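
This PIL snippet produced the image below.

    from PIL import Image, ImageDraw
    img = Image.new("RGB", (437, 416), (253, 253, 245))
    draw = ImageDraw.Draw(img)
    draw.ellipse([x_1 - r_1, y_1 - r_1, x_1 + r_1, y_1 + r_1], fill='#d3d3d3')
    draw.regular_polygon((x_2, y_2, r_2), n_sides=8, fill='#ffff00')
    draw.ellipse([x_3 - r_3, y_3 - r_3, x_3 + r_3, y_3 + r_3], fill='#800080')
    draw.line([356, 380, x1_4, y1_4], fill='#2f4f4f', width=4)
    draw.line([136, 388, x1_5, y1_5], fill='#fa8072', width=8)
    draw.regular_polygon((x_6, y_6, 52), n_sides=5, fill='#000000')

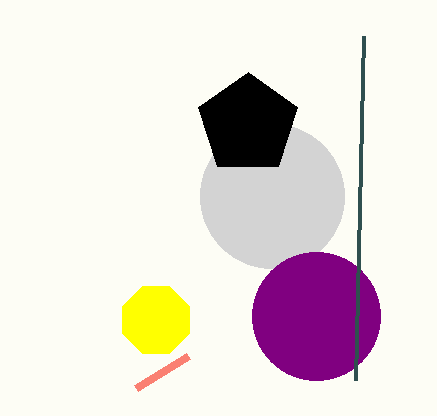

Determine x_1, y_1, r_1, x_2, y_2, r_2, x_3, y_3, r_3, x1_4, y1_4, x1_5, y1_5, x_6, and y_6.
x_1 = 272
y_1 = 196
r_1 = 72
x_2 = 156
y_2 = 320
r_2 = 36
x_3 = 316
y_3 = 316
r_3 = 64
x1_4 = 364
y1_4 = 36
x1_5 = 188
y1_5 = 356
x_6 = 248
y_6 = 124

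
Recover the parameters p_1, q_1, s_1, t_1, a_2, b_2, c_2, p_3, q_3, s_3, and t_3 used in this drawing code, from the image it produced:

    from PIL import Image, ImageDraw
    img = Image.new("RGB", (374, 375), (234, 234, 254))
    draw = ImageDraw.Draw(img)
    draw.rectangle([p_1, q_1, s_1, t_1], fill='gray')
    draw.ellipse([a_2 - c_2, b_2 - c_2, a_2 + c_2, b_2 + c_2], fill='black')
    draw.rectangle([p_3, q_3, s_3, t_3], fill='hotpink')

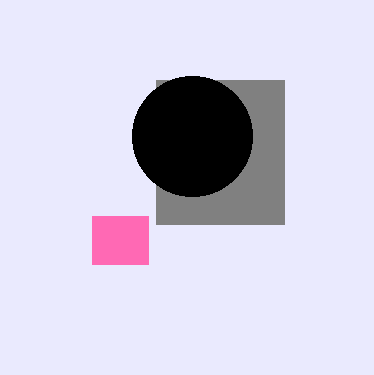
p_1 = 156
q_1 = 80
s_1 = 284
t_1 = 224
a_2 = 192
b_2 = 136
c_2 = 60
p_3 = 92
q_3 = 216
s_3 = 148
t_3 = 264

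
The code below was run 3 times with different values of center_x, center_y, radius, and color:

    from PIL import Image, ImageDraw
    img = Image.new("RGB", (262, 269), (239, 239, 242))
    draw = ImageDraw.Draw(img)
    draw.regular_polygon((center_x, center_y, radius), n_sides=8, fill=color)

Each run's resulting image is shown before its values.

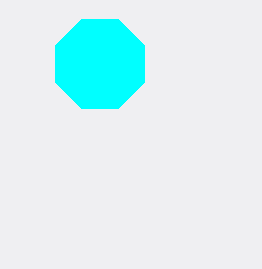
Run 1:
center_x = 100, center_y = 64, radius = 48, color = 'cyan'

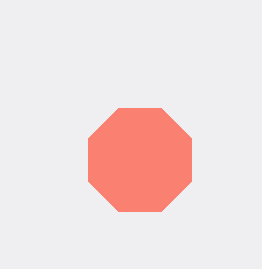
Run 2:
center_x = 140, center_y = 160, radius = 56, color = 'salmon'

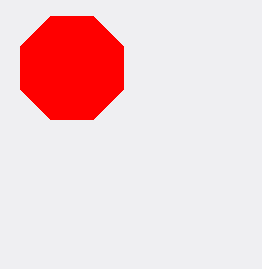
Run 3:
center_x = 72; center_y = 68; radius = 56; color = 'red'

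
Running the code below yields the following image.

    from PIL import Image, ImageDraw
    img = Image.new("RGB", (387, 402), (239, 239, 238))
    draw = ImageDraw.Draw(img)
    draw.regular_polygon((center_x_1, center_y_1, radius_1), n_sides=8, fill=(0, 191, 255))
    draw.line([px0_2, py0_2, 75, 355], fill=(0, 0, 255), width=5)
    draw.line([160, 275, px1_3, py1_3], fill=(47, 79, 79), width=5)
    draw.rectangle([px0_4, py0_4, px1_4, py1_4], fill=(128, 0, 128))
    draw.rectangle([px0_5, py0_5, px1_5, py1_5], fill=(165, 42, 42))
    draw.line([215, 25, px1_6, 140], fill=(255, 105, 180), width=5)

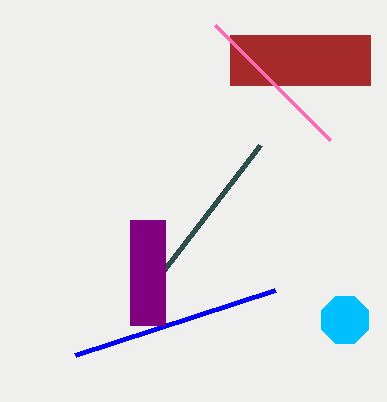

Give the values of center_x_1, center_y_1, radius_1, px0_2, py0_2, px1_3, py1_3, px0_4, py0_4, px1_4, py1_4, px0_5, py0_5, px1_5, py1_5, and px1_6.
center_x_1 = 345, center_y_1 = 320, radius_1 = 25, px0_2 = 275, py0_2 = 290, px1_3 = 260, py1_3 = 145, px0_4 = 130, py0_4 = 220, px1_4 = 165, py1_4 = 325, px0_5 = 230, py0_5 = 35, px1_5 = 370, py1_5 = 85, px1_6 = 330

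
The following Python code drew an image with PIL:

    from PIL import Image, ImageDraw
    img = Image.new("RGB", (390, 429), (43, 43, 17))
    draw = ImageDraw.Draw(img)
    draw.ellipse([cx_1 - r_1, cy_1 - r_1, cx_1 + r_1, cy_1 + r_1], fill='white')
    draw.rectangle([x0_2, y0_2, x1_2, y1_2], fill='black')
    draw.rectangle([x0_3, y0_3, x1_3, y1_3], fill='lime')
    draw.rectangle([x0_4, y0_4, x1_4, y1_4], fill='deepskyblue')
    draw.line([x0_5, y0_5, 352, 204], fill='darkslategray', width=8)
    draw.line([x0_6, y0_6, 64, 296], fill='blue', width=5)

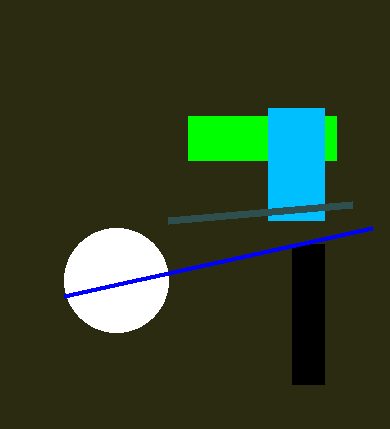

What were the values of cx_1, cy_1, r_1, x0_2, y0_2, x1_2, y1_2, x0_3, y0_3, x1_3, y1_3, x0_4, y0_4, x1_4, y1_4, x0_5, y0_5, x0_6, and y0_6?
cx_1 = 116, cy_1 = 280, r_1 = 52, x0_2 = 292, y0_2 = 244, x1_2 = 324, y1_2 = 384, x0_3 = 188, y0_3 = 116, x1_3 = 336, y1_3 = 160, x0_4 = 268, y0_4 = 108, x1_4 = 324, y1_4 = 220, x0_5 = 168, y0_5 = 220, x0_6 = 372, y0_6 = 228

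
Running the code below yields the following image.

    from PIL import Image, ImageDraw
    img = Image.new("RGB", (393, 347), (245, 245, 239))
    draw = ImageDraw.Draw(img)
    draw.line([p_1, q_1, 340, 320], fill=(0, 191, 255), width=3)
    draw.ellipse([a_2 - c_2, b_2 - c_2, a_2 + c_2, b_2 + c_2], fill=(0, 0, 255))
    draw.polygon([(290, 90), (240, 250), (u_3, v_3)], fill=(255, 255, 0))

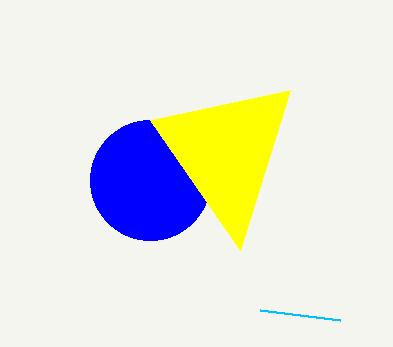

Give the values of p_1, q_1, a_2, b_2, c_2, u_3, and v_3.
p_1 = 260; q_1 = 310; a_2 = 150; b_2 = 180; c_2 = 60; u_3 = 150; v_3 = 120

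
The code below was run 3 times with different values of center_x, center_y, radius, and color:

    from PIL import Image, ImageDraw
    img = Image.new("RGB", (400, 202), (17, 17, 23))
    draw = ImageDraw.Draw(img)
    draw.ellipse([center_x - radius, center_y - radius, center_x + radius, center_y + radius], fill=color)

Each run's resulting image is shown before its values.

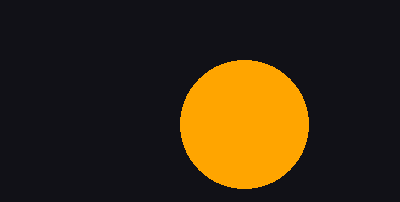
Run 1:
center_x = 244
center_y = 124
radius = 64
color = 'orange'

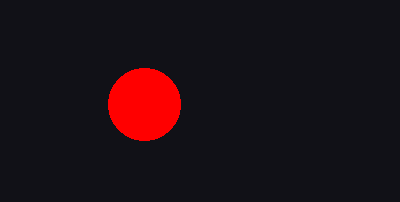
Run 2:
center_x = 144, center_y = 104, radius = 36, color = 'red'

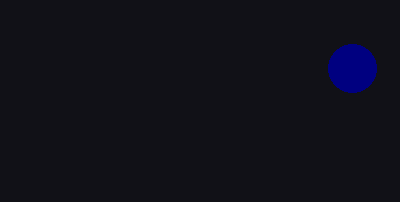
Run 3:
center_x = 352, center_y = 68, radius = 24, color = 'navy'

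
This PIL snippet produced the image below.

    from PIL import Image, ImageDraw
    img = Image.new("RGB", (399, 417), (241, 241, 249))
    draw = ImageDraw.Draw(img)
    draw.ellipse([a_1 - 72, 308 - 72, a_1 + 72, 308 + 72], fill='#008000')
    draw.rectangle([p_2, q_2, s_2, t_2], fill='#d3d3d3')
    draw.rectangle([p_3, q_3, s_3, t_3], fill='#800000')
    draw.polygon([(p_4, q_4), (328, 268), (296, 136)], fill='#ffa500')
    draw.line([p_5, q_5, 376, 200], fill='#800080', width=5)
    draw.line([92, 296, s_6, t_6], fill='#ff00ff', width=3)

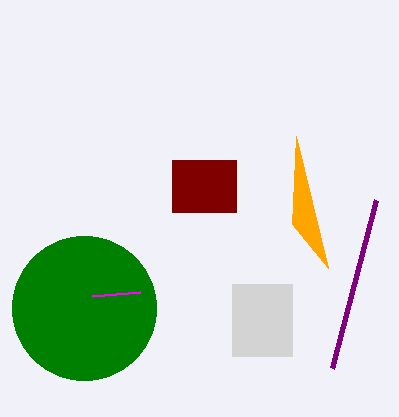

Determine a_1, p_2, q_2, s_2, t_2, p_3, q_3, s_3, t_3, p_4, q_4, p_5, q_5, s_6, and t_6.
a_1 = 84
p_2 = 232
q_2 = 284
s_2 = 292
t_2 = 356
p_3 = 172
q_3 = 160
s_3 = 236
t_3 = 212
p_4 = 292
q_4 = 224
p_5 = 332
q_5 = 368
s_6 = 140
t_6 = 292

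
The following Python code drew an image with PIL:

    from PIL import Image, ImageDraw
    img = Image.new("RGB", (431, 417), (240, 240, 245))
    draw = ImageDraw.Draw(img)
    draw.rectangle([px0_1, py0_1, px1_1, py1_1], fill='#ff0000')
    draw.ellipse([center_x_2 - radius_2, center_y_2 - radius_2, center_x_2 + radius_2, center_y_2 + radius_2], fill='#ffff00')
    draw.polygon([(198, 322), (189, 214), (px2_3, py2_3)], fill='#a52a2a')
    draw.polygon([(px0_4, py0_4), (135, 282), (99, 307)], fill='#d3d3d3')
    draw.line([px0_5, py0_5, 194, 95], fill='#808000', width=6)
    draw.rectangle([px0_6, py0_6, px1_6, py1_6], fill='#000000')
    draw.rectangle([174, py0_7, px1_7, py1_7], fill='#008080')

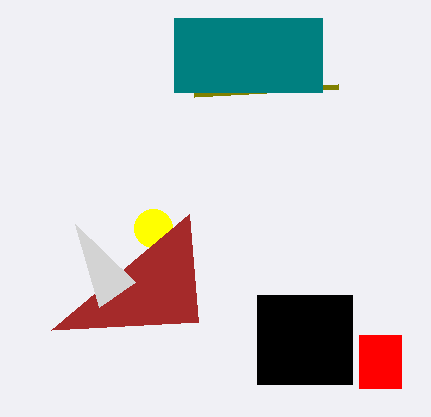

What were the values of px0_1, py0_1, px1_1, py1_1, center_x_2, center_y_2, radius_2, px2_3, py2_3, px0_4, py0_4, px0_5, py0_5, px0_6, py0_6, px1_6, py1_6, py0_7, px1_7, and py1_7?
px0_1 = 359
py0_1 = 335
px1_1 = 401
py1_1 = 388
center_x_2 = 153
center_y_2 = 228
radius_2 = 19
px2_3 = 51
py2_3 = 330
px0_4 = 75
py0_4 = 224
px0_5 = 338
py0_5 = 87
px0_6 = 257
py0_6 = 295
px1_6 = 352
py1_6 = 384
py0_7 = 18
px1_7 = 322
py1_7 = 92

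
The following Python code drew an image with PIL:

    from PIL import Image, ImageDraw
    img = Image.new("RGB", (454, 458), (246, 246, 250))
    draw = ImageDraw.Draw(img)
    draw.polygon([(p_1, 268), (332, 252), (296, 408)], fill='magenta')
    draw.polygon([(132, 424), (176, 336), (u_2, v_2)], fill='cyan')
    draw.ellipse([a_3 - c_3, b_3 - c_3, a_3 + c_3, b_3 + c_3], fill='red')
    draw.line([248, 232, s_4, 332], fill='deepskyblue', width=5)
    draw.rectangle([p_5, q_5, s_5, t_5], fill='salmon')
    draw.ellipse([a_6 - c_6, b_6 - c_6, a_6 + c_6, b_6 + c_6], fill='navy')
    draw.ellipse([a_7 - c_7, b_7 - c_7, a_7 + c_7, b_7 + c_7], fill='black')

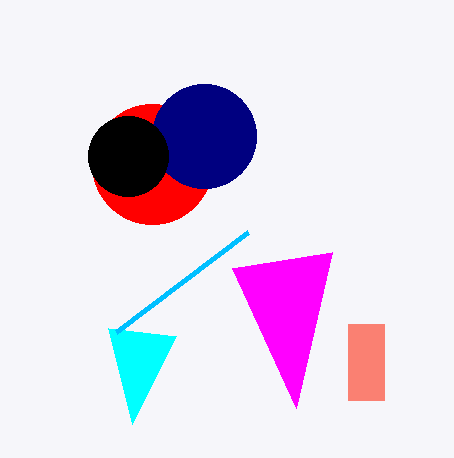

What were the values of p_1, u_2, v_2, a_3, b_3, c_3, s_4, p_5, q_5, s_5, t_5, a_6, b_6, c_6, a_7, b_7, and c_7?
p_1 = 232, u_2 = 108, v_2 = 328, a_3 = 152, b_3 = 164, c_3 = 60, s_4 = 116, p_5 = 348, q_5 = 324, s_5 = 384, t_5 = 400, a_6 = 204, b_6 = 136, c_6 = 52, a_7 = 128, b_7 = 156, c_7 = 40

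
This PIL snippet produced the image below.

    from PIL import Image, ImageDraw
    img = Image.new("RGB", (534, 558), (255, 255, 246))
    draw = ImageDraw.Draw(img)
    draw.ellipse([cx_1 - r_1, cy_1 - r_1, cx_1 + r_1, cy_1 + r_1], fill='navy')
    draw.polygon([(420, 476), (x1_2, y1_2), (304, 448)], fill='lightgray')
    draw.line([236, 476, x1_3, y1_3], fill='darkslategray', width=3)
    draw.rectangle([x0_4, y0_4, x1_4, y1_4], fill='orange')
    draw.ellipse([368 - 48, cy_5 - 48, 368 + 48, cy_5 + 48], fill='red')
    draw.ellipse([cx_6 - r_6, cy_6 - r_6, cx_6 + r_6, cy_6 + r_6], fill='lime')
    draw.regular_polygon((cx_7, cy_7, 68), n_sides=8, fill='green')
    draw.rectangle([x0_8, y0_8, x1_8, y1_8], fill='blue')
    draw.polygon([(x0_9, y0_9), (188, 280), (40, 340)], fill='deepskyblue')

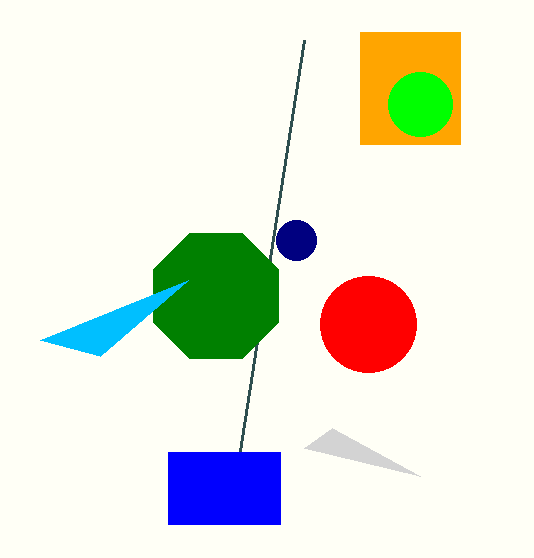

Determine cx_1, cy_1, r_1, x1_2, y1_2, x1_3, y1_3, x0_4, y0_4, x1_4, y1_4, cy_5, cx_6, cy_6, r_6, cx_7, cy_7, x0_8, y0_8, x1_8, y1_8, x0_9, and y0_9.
cx_1 = 296
cy_1 = 240
r_1 = 20
x1_2 = 332
y1_2 = 428
x1_3 = 304
y1_3 = 40
x0_4 = 360
y0_4 = 32
x1_4 = 460
y1_4 = 144
cy_5 = 324
cx_6 = 420
cy_6 = 104
r_6 = 32
cx_7 = 216
cy_7 = 296
x0_8 = 168
y0_8 = 452
x1_8 = 280
y1_8 = 524
x0_9 = 100
y0_9 = 356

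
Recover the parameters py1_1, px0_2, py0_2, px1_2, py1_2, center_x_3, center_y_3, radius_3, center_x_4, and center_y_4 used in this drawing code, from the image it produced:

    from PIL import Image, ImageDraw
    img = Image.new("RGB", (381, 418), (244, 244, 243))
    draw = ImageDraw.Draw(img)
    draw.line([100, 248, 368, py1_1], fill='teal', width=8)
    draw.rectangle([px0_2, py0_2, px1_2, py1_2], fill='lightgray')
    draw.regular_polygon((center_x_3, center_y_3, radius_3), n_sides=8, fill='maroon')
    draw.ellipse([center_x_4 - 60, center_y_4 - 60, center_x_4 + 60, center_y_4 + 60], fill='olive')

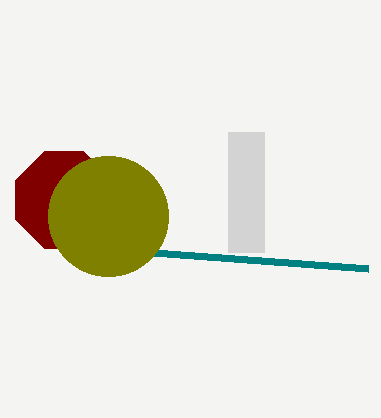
py1_1 = 268
px0_2 = 228
py0_2 = 132
px1_2 = 264
py1_2 = 252
center_x_3 = 64
center_y_3 = 200
radius_3 = 52
center_x_4 = 108
center_y_4 = 216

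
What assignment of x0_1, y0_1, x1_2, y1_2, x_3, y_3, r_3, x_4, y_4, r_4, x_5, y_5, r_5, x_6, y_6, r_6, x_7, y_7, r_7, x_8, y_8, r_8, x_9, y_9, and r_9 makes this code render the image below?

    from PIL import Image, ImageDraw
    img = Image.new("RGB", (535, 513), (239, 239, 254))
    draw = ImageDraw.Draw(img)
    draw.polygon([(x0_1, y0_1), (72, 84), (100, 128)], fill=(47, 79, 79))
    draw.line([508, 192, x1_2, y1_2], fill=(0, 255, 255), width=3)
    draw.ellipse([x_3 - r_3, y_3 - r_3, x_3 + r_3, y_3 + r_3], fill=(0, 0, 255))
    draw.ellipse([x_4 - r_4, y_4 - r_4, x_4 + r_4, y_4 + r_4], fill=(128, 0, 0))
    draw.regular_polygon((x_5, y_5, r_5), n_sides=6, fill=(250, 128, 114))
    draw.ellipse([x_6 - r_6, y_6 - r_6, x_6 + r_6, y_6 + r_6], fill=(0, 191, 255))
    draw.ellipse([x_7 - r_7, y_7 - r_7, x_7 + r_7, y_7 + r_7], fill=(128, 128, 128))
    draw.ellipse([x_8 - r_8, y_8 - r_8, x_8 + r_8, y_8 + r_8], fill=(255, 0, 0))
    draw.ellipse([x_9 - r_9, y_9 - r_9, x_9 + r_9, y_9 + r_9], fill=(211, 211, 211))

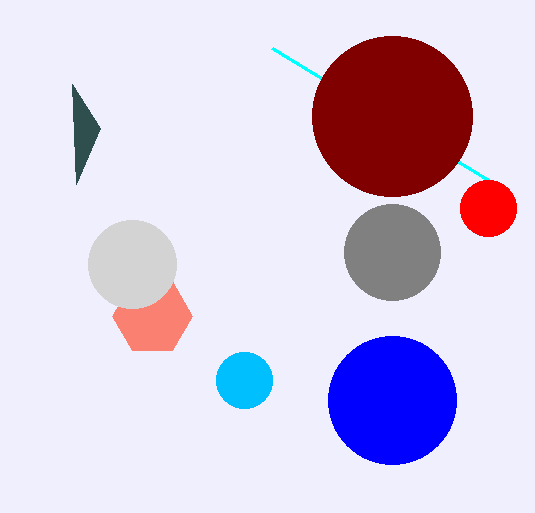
x0_1 = 76
y0_1 = 184
x1_2 = 272
y1_2 = 48
x_3 = 392
y_3 = 400
r_3 = 64
x_4 = 392
y_4 = 116
r_4 = 80
x_5 = 152
y_5 = 316
r_5 = 40
x_6 = 244
y_6 = 380
r_6 = 28
x_7 = 392
y_7 = 252
r_7 = 48
x_8 = 488
y_8 = 208
r_8 = 28
x_9 = 132
y_9 = 264
r_9 = 44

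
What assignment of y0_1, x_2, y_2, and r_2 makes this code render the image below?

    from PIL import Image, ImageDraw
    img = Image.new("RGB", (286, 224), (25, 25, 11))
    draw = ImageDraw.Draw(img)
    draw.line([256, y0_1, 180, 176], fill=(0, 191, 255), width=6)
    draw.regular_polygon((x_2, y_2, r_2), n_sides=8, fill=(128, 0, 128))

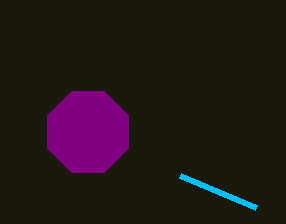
y0_1 = 208; x_2 = 88; y_2 = 132; r_2 = 44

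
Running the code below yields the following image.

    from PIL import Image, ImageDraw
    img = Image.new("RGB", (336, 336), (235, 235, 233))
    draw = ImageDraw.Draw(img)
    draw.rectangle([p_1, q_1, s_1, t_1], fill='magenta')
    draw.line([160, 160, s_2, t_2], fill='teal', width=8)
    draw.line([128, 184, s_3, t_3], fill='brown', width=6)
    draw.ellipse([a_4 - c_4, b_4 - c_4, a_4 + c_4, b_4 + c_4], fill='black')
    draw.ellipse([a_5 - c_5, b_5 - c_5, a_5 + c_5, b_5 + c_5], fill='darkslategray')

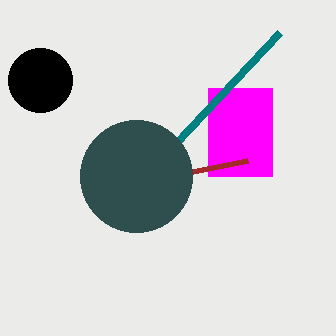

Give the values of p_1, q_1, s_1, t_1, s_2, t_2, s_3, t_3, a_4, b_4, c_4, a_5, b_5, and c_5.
p_1 = 208
q_1 = 88
s_1 = 272
t_1 = 176
s_2 = 280
t_2 = 32
s_3 = 248
t_3 = 160
a_4 = 40
b_4 = 80
c_4 = 32
a_5 = 136
b_5 = 176
c_5 = 56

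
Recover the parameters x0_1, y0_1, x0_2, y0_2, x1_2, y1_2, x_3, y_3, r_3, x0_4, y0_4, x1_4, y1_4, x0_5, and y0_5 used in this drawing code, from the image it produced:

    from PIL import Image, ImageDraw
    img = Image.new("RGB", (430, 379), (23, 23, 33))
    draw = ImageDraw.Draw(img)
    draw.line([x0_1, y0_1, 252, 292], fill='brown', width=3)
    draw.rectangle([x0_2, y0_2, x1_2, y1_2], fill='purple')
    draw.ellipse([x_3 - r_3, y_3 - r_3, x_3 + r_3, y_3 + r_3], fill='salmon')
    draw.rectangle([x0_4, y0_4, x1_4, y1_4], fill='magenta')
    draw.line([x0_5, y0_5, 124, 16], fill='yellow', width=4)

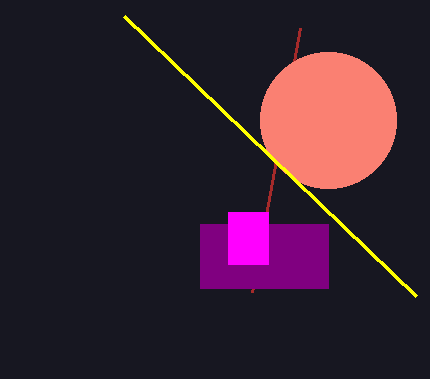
x0_1 = 300; y0_1 = 28; x0_2 = 200; y0_2 = 224; x1_2 = 328; y1_2 = 288; x_3 = 328; y_3 = 120; r_3 = 68; x0_4 = 228; y0_4 = 212; x1_4 = 268; y1_4 = 264; x0_5 = 416; y0_5 = 296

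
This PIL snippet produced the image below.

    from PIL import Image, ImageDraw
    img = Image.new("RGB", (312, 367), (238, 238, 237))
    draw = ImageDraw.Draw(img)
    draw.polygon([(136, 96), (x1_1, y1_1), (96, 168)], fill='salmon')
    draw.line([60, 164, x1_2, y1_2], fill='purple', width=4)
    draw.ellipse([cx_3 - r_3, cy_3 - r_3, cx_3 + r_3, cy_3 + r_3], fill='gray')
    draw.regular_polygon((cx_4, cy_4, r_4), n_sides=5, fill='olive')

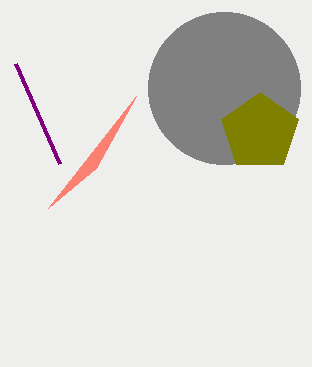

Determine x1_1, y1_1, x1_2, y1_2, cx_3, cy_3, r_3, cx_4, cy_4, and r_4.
x1_1 = 48; y1_1 = 208; x1_2 = 16; y1_2 = 64; cx_3 = 224; cy_3 = 88; r_3 = 76; cx_4 = 260; cy_4 = 132; r_4 = 40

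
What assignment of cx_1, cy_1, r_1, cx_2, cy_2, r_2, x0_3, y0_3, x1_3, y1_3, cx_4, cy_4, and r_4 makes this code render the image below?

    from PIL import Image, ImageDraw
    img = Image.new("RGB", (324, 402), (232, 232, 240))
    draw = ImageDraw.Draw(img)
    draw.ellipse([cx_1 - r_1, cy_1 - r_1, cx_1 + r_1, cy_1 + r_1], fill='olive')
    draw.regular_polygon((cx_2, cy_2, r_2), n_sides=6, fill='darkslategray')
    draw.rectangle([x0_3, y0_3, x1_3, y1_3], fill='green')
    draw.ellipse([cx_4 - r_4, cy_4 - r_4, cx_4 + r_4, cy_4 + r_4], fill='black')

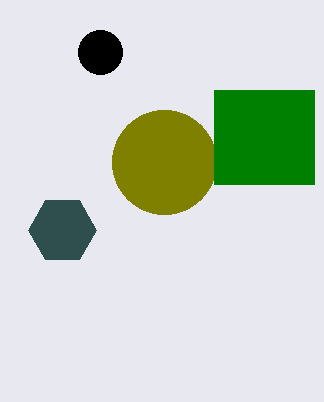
cx_1 = 164
cy_1 = 162
r_1 = 52
cx_2 = 62
cy_2 = 230
r_2 = 34
x0_3 = 214
y0_3 = 90
x1_3 = 314
y1_3 = 184
cx_4 = 100
cy_4 = 52
r_4 = 22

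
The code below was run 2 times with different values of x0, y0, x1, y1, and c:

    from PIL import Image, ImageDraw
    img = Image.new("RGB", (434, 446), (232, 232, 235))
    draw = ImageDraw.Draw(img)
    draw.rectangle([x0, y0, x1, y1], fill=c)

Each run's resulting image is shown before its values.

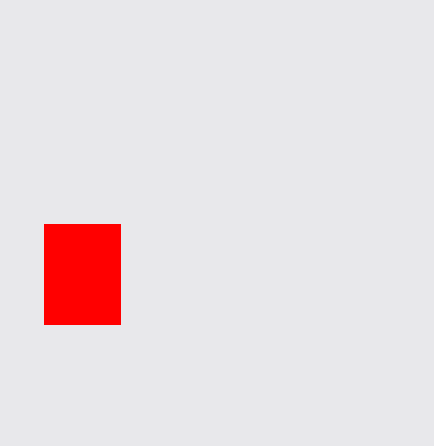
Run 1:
x0 = 44, y0 = 224, x1 = 120, y1 = 324, c = 'red'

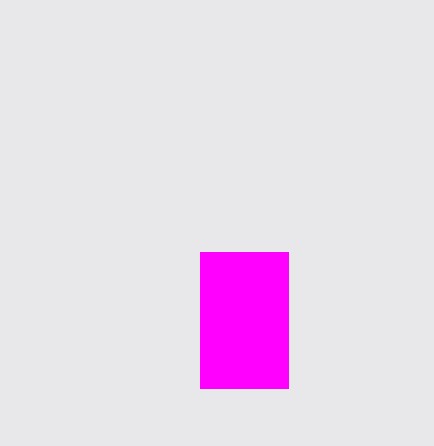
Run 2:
x0 = 200, y0 = 252, x1 = 288, y1 = 388, c = 'magenta'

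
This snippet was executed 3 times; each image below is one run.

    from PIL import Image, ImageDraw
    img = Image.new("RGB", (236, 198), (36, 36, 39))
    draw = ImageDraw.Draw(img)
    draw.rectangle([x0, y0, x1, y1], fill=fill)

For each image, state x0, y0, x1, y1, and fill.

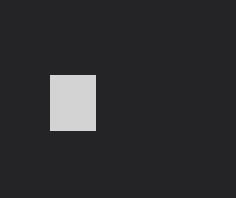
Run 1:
x0 = 50; y0 = 75; x1 = 95; y1 = 130; fill = 'lightgray'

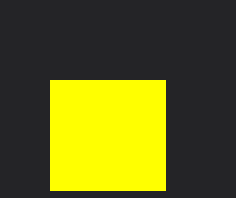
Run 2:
x0 = 50
y0 = 80
x1 = 165
y1 = 190
fill = 'yellow'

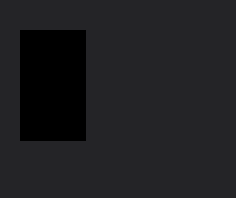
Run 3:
x0 = 20
y0 = 30
x1 = 85
y1 = 140
fill = 'black'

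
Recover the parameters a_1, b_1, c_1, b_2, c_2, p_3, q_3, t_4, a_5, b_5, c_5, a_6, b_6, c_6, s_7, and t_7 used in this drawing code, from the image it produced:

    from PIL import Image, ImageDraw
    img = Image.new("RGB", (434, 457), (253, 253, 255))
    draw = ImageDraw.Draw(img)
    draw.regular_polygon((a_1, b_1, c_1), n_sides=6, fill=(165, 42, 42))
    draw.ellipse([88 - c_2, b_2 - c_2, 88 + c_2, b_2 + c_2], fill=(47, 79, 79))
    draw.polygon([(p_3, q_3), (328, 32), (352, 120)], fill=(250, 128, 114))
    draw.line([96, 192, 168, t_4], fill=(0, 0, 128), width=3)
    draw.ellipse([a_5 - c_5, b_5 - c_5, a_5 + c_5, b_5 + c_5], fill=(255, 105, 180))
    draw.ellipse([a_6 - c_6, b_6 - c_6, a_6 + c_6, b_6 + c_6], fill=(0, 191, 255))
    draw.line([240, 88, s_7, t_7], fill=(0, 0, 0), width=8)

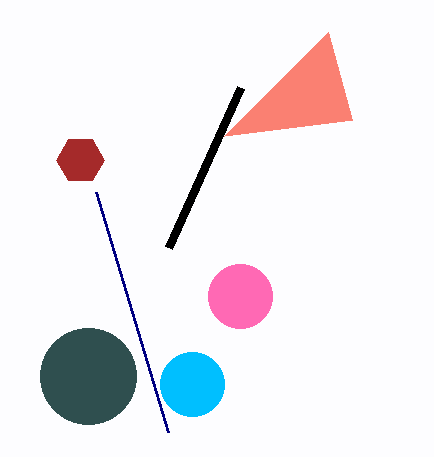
a_1 = 80
b_1 = 160
c_1 = 24
b_2 = 376
c_2 = 48
p_3 = 224
q_3 = 136
t_4 = 432
a_5 = 240
b_5 = 296
c_5 = 32
a_6 = 192
b_6 = 384
c_6 = 32
s_7 = 168
t_7 = 248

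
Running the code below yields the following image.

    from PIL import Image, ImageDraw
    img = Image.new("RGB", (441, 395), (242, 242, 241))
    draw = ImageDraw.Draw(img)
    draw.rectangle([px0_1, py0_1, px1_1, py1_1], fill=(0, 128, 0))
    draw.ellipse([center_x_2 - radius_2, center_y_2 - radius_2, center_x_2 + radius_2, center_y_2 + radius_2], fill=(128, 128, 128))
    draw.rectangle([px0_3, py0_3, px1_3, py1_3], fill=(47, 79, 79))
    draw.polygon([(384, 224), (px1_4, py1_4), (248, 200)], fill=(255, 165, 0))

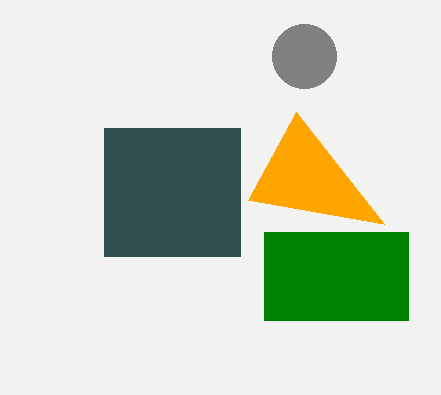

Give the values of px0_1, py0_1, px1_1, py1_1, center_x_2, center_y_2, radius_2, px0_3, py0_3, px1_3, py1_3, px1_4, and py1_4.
px0_1 = 264; py0_1 = 232; px1_1 = 408; py1_1 = 320; center_x_2 = 304; center_y_2 = 56; radius_2 = 32; px0_3 = 104; py0_3 = 128; px1_3 = 240; py1_3 = 256; px1_4 = 296; py1_4 = 112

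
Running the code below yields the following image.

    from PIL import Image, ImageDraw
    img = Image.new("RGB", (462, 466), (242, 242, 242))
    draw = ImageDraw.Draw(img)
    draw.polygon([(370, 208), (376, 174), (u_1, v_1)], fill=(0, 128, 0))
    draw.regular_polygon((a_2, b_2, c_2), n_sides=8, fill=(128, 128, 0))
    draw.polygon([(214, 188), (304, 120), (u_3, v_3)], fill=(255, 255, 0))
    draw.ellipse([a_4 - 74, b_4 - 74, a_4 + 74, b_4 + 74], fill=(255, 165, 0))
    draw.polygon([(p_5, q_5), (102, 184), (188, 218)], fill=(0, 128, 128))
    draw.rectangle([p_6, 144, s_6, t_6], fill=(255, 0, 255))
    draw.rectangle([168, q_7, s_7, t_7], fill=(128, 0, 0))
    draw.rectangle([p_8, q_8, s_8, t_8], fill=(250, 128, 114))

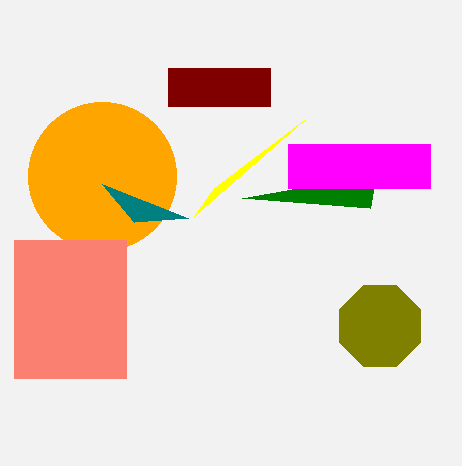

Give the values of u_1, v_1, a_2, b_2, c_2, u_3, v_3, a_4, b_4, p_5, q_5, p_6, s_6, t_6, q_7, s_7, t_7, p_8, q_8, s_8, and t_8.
u_1 = 242, v_1 = 198, a_2 = 380, b_2 = 326, c_2 = 44, u_3 = 194, v_3 = 216, a_4 = 102, b_4 = 176, p_5 = 134, q_5 = 222, p_6 = 288, s_6 = 430, t_6 = 188, q_7 = 68, s_7 = 270, t_7 = 106, p_8 = 14, q_8 = 240, s_8 = 126, t_8 = 378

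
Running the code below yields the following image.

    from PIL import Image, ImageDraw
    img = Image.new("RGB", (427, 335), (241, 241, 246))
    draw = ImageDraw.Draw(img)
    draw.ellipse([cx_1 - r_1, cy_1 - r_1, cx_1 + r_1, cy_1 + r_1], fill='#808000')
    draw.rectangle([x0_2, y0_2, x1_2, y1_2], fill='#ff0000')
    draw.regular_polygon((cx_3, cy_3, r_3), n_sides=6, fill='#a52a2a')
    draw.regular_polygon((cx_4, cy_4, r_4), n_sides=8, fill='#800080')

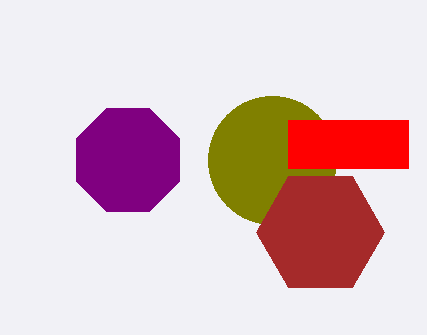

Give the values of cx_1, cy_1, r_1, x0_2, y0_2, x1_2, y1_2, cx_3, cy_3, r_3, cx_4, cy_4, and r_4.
cx_1 = 272, cy_1 = 160, r_1 = 64, x0_2 = 288, y0_2 = 120, x1_2 = 408, y1_2 = 168, cx_3 = 320, cy_3 = 232, r_3 = 64, cx_4 = 128, cy_4 = 160, r_4 = 56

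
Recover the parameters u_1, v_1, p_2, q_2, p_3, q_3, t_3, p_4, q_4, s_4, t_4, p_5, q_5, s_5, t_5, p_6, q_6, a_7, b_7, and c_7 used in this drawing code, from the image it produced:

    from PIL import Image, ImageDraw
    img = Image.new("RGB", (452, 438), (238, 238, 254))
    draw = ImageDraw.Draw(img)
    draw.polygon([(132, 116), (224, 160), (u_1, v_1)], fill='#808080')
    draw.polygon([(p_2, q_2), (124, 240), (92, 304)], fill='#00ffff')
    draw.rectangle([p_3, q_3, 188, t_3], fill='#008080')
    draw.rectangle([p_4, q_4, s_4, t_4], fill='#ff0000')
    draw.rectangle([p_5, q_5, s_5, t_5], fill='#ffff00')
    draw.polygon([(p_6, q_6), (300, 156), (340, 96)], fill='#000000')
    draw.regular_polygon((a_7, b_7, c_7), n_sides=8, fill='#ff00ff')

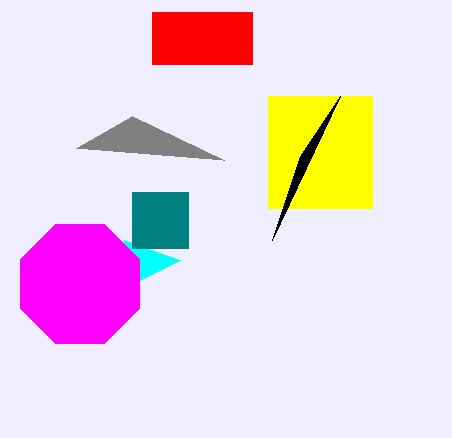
u_1 = 76, v_1 = 148, p_2 = 180, q_2 = 260, p_3 = 132, q_3 = 192, t_3 = 248, p_4 = 152, q_4 = 12, s_4 = 252, t_4 = 64, p_5 = 268, q_5 = 96, s_5 = 372, t_5 = 208, p_6 = 272, q_6 = 240, a_7 = 80, b_7 = 284, c_7 = 64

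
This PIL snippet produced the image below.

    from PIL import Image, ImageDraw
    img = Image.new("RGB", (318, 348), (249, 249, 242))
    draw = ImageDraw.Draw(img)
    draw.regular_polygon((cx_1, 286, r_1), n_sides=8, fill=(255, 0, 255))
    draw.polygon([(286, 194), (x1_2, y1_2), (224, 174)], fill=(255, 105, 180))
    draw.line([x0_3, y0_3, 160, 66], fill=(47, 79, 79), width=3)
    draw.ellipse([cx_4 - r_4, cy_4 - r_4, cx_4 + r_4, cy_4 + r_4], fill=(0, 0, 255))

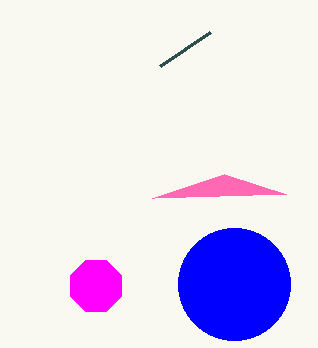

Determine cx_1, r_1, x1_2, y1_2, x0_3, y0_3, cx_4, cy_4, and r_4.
cx_1 = 96
r_1 = 28
x1_2 = 152
y1_2 = 198
x0_3 = 210
y0_3 = 32
cx_4 = 234
cy_4 = 284
r_4 = 56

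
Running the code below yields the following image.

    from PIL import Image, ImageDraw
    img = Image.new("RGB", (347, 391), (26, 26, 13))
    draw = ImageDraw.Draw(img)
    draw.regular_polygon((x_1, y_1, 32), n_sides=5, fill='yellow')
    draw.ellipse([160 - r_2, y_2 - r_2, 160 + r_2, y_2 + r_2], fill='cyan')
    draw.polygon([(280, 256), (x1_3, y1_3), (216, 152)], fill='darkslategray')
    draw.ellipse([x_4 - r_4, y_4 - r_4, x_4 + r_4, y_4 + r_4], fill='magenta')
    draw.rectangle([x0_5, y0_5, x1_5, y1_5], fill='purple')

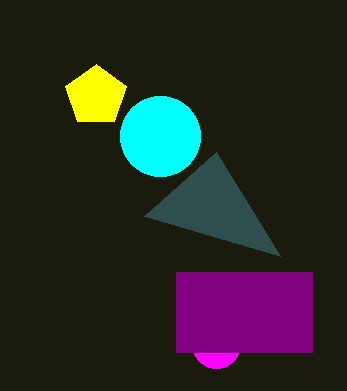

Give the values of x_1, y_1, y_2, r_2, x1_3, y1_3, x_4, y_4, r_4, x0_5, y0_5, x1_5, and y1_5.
x_1 = 96; y_1 = 96; y_2 = 136; r_2 = 40; x1_3 = 144; y1_3 = 216; x_4 = 216; y_4 = 344; r_4 = 24; x0_5 = 176; y0_5 = 272; x1_5 = 312; y1_5 = 352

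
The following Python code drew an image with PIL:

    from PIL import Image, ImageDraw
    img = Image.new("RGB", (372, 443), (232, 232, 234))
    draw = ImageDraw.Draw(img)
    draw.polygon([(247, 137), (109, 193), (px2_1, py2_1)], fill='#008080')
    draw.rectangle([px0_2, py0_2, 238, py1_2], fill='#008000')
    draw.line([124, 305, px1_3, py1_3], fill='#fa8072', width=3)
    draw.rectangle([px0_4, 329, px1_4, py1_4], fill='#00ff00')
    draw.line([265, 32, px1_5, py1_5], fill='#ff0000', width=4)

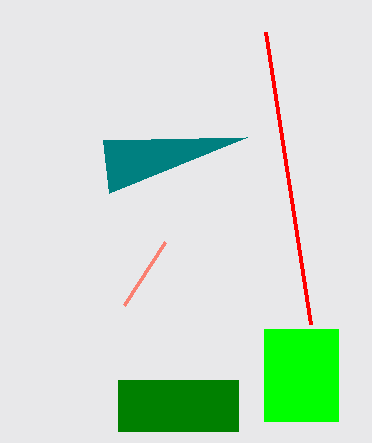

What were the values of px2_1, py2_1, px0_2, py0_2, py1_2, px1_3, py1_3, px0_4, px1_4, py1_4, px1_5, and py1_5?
px2_1 = 103
py2_1 = 140
px0_2 = 118
py0_2 = 380
py1_2 = 431
px1_3 = 165
py1_3 = 242
px0_4 = 264
px1_4 = 338
py1_4 = 421
px1_5 = 310
py1_5 = 324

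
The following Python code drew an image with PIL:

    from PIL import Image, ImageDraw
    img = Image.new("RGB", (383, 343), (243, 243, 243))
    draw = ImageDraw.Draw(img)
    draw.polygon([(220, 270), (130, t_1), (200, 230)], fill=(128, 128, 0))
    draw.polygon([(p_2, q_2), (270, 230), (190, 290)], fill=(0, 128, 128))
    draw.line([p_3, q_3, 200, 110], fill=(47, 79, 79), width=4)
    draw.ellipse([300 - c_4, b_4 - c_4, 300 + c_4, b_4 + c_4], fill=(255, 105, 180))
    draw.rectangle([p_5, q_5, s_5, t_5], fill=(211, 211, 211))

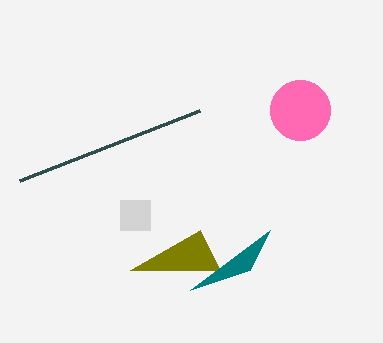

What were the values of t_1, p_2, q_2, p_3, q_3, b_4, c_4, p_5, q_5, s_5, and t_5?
t_1 = 270, p_2 = 250, q_2 = 270, p_3 = 20, q_3 = 180, b_4 = 110, c_4 = 30, p_5 = 120, q_5 = 200, s_5 = 150, t_5 = 230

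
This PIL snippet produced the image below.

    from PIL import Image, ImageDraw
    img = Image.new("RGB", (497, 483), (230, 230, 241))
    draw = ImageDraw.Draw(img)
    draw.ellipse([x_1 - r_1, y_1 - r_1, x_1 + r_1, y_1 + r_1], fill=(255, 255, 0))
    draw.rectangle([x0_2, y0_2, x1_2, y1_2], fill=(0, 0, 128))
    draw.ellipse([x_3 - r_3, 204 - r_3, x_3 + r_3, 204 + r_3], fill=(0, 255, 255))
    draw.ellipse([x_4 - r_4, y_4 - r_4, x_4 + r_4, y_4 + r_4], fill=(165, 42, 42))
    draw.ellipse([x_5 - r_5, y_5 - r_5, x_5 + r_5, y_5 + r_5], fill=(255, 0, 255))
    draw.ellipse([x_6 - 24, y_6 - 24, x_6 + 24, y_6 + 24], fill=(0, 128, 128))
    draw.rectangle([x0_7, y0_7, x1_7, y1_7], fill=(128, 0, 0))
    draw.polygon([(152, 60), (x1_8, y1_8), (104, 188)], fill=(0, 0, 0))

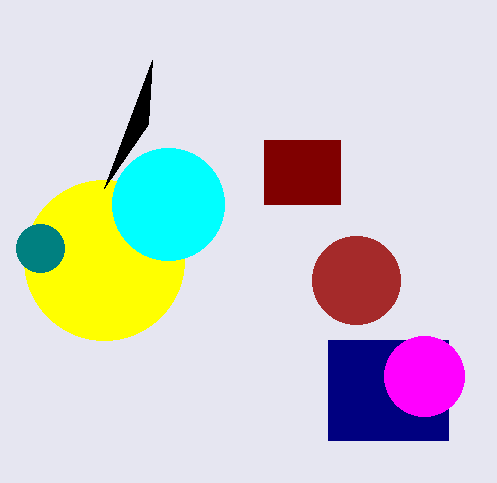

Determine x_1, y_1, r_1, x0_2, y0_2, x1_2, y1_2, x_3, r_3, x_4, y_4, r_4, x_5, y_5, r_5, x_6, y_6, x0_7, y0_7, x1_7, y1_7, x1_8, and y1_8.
x_1 = 104; y_1 = 260; r_1 = 80; x0_2 = 328; y0_2 = 340; x1_2 = 448; y1_2 = 440; x_3 = 168; r_3 = 56; x_4 = 356; y_4 = 280; r_4 = 44; x_5 = 424; y_5 = 376; r_5 = 40; x_6 = 40; y_6 = 248; x0_7 = 264; y0_7 = 140; x1_7 = 340; y1_7 = 204; x1_8 = 148; y1_8 = 124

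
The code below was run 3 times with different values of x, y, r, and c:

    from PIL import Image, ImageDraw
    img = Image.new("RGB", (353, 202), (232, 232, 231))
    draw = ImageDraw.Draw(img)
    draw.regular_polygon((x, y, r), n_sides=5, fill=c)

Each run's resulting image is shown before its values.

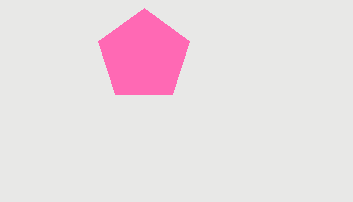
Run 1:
x = 144
y = 56
r = 48
c = 'hotpink'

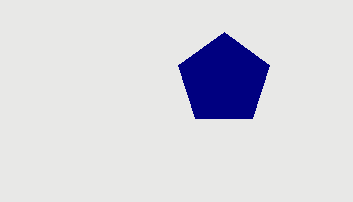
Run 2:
x = 224
y = 80
r = 48
c = 'navy'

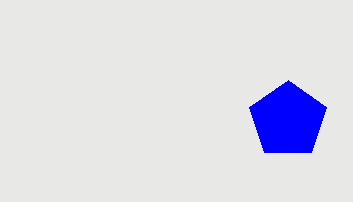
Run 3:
x = 288; y = 120; r = 40; c = 'blue'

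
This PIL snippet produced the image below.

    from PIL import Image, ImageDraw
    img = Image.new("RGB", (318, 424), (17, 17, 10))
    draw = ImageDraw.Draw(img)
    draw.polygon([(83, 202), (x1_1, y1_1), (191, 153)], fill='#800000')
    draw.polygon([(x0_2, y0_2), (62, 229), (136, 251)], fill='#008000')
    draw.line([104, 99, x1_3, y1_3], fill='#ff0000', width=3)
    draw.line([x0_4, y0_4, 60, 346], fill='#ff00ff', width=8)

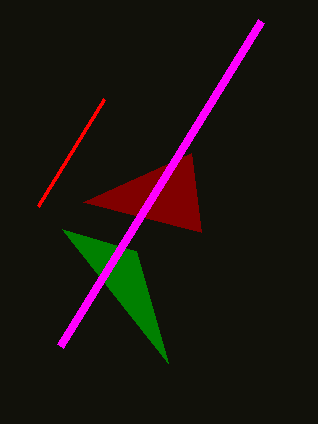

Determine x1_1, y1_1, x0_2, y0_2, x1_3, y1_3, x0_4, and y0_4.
x1_1 = 201, y1_1 = 232, x0_2 = 168, y0_2 = 363, x1_3 = 38, y1_3 = 206, x0_4 = 261, y0_4 = 21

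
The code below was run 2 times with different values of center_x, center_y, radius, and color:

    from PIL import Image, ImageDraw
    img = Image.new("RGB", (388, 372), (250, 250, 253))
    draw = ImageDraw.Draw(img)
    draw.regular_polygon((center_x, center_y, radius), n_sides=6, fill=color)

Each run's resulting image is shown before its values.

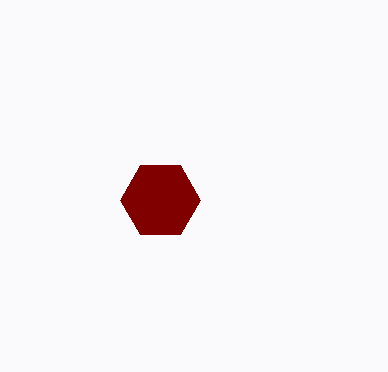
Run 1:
center_x = 160, center_y = 200, radius = 40, color = 'maroon'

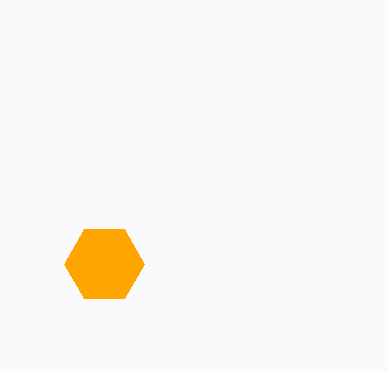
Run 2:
center_x = 104
center_y = 264
radius = 40
color = 'orange'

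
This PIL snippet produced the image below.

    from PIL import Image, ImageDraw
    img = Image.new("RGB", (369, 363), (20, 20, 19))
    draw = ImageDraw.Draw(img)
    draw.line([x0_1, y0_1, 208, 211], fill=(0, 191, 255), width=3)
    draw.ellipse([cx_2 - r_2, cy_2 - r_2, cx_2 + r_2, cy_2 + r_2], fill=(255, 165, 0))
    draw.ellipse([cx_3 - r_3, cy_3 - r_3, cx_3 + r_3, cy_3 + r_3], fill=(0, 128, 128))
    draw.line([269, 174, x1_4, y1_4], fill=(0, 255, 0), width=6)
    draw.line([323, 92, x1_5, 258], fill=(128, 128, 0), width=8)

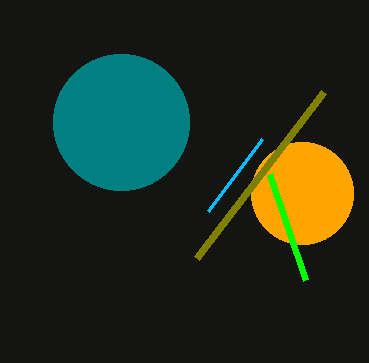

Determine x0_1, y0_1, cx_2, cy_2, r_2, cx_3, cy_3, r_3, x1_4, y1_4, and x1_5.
x0_1 = 262, y0_1 = 139, cx_2 = 302, cy_2 = 193, r_2 = 51, cx_3 = 121, cy_3 = 122, r_3 = 68, x1_4 = 305, y1_4 = 280, x1_5 = 196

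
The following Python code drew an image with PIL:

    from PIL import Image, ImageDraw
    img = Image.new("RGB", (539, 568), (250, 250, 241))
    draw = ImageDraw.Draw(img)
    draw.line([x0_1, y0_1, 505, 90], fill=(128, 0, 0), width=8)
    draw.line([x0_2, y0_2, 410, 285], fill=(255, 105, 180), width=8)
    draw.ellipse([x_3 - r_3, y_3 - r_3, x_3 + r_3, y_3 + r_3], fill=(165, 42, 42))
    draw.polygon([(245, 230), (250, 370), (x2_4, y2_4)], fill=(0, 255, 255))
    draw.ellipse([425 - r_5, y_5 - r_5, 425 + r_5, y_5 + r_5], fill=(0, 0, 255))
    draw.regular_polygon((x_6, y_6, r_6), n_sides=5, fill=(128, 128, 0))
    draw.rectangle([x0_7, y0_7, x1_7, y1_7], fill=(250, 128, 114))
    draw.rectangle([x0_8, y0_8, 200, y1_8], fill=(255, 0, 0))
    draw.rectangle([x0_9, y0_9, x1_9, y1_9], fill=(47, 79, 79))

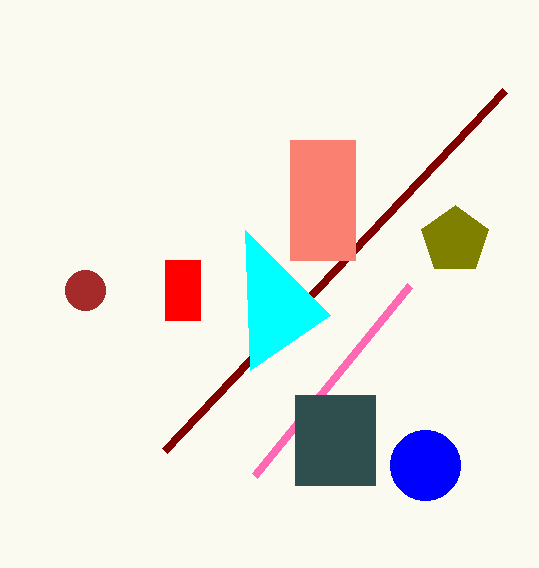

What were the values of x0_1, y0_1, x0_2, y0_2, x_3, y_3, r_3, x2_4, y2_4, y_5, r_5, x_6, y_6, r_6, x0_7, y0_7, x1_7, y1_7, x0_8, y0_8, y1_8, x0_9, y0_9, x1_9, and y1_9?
x0_1 = 165, y0_1 = 450, x0_2 = 255, y0_2 = 475, x_3 = 85, y_3 = 290, r_3 = 20, x2_4 = 330, y2_4 = 315, y_5 = 465, r_5 = 35, x_6 = 455, y_6 = 240, r_6 = 35, x0_7 = 290, y0_7 = 140, x1_7 = 355, y1_7 = 260, x0_8 = 165, y0_8 = 260, y1_8 = 320, x0_9 = 295, y0_9 = 395, x1_9 = 375, y1_9 = 485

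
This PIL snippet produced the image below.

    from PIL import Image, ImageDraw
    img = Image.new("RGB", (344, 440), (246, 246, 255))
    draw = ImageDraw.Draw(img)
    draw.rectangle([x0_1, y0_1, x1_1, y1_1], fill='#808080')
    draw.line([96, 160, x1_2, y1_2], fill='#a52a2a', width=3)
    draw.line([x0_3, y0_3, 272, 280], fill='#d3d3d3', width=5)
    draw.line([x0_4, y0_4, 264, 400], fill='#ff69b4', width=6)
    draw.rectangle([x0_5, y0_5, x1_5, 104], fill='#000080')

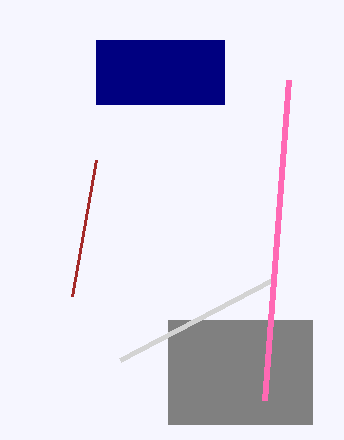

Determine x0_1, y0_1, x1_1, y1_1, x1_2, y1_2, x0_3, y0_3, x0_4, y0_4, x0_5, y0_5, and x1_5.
x0_1 = 168
y0_1 = 320
x1_1 = 312
y1_1 = 424
x1_2 = 72
y1_2 = 296
x0_3 = 120
y0_3 = 360
x0_4 = 288
y0_4 = 80
x0_5 = 96
y0_5 = 40
x1_5 = 224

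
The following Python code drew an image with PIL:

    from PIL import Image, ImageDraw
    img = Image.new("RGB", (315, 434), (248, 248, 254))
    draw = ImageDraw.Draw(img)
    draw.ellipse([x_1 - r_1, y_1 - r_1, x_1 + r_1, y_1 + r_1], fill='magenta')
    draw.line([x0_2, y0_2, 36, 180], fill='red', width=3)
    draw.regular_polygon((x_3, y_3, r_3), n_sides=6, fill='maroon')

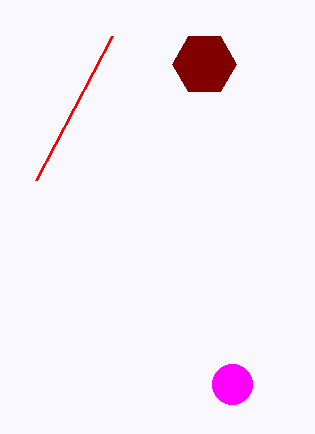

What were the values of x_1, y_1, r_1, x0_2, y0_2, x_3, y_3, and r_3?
x_1 = 232; y_1 = 384; r_1 = 20; x0_2 = 112; y0_2 = 36; x_3 = 204; y_3 = 64; r_3 = 32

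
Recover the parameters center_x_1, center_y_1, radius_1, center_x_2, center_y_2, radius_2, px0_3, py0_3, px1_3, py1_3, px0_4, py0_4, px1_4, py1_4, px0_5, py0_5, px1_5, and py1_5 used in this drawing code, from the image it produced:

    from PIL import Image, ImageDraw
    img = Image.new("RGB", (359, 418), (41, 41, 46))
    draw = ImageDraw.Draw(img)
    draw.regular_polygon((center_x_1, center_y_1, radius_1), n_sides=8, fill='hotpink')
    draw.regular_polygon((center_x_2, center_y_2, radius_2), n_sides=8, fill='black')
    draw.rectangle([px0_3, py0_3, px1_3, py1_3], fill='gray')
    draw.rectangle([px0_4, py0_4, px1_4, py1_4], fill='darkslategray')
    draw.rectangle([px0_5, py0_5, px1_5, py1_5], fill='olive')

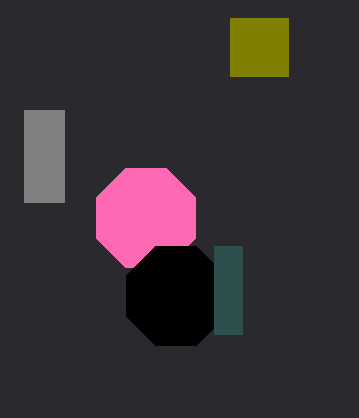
center_x_1 = 146, center_y_1 = 218, radius_1 = 54, center_x_2 = 176, center_y_2 = 296, radius_2 = 54, px0_3 = 24, py0_3 = 110, px1_3 = 64, py1_3 = 202, px0_4 = 214, py0_4 = 246, px1_4 = 242, py1_4 = 334, px0_5 = 230, py0_5 = 18, px1_5 = 288, py1_5 = 76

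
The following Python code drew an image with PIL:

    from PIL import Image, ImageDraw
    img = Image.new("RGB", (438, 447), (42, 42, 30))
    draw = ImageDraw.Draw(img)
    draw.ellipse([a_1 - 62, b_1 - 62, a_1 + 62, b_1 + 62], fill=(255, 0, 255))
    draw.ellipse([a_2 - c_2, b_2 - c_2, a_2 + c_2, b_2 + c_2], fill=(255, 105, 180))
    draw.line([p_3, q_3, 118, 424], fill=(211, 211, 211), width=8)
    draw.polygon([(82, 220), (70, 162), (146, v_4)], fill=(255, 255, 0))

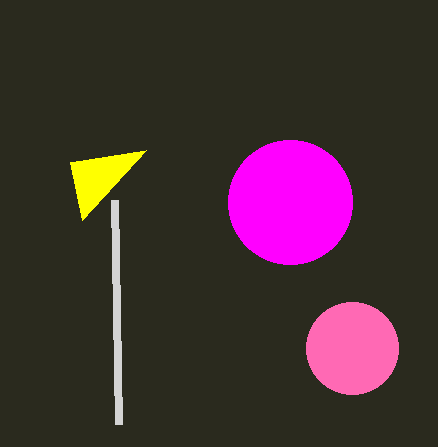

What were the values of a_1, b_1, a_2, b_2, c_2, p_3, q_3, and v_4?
a_1 = 290
b_1 = 202
a_2 = 352
b_2 = 348
c_2 = 46
p_3 = 114
q_3 = 200
v_4 = 150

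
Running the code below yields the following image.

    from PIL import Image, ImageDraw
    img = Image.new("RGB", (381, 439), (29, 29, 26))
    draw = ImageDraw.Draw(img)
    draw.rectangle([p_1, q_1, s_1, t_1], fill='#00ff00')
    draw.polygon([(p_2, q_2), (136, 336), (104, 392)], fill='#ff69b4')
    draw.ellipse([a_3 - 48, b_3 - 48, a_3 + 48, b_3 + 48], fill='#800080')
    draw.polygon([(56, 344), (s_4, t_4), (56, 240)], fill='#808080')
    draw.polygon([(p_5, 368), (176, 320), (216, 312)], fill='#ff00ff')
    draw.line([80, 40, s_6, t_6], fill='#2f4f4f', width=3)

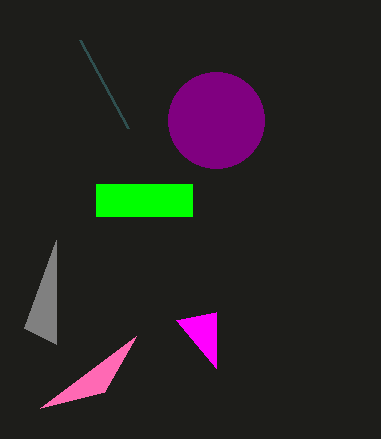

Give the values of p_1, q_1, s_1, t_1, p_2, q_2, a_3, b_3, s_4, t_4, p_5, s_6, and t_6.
p_1 = 96, q_1 = 184, s_1 = 192, t_1 = 216, p_2 = 40, q_2 = 408, a_3 = 216, b_3 = 120, s_4 = 24, t_4 = 328, p_5 = 216, s_6 = 128, t_6 = 128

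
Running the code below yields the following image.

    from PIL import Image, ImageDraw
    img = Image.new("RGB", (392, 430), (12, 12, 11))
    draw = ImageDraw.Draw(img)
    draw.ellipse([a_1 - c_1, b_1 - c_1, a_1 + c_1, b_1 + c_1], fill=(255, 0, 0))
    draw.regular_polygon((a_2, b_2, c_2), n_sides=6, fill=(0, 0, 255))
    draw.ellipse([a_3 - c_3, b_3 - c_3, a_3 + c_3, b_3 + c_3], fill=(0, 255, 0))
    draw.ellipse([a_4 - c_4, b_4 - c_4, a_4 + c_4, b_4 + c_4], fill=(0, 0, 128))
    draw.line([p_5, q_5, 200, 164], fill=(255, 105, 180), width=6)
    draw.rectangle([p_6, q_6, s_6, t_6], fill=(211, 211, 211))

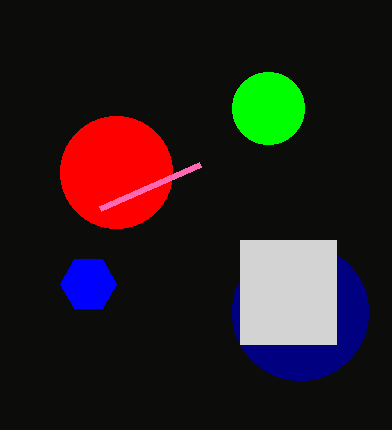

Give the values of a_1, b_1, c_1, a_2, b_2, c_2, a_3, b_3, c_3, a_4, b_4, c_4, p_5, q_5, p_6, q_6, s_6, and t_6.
a_1 = 116, b_1 = 172, c_1 = 56, a_2 = 88, b_2 = 284, c_2 = 28, a_3 = 268, b_3 = 108, c_3 = 36, a_4 = 300, b_4 = 312, c_4 = 68, p_5 = 100, q_5 = 208, p_6 = 240, q_6 = 240, s_6 = 336, t_6 = 344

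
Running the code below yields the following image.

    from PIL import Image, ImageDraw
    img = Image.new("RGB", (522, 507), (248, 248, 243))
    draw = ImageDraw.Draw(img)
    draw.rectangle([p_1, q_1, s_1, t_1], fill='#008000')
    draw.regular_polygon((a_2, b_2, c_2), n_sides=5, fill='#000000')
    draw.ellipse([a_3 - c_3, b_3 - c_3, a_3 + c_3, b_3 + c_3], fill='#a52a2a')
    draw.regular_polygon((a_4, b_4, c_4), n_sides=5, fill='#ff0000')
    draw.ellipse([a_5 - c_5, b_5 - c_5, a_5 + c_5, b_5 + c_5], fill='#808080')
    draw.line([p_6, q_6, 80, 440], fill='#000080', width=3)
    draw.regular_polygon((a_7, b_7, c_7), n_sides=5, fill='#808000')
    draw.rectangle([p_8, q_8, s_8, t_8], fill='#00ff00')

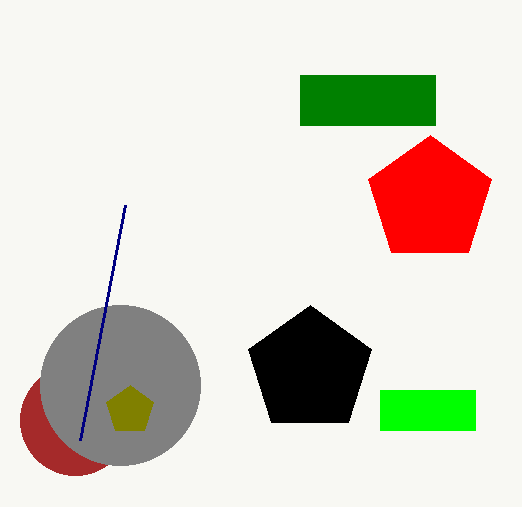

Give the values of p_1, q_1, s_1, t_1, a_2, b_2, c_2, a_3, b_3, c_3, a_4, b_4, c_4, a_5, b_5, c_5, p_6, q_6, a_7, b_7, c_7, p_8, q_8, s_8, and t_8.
p_1 = 300
q_1 = 75
s_1 = 435
t_1 = 125
a_2 = 310
b_2 = 370
c_2 = 65
a_3 = 75
b_3 = 420
c_3 = 55
a_4 = 430
b_4 = 200
c_4 = 65
a_5 = 120
b_5 = 385
c_5 = 80
p_6 = 125
q_6 = 205
a_7 = 130
b_7 = 410
c_7 = 25
p_8 = 380
q_8 = 390
s_8 = 475
t_8 = 430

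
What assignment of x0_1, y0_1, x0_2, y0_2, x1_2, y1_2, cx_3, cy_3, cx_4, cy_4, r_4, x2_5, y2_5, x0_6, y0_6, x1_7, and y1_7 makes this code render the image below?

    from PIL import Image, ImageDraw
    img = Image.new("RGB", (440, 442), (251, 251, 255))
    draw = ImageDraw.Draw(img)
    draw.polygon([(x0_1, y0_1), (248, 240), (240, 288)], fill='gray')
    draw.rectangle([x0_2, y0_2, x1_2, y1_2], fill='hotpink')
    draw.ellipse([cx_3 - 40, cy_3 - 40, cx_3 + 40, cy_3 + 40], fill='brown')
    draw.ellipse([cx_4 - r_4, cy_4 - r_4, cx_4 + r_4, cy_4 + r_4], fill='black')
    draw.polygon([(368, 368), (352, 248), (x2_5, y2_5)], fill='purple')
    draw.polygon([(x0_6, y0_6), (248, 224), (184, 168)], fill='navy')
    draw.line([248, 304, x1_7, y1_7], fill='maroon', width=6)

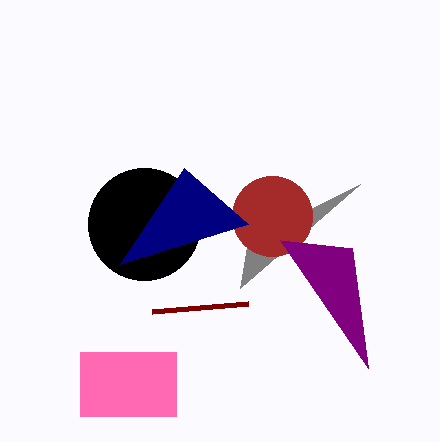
x0_1 = 360; y0_1 = 184; x0_2 = 80; y0_2 = 352; x1_2 = 176; y1_2 = 416; cx_3 = 272; cy_3 = 216; cx_4 = 144; cy_4 = 224; r_4 = 56; x2_5 = 280; y2_5 = 240; x0_6 = 120; y0_6 = 264; x1_7 = 152; y1_7 = 312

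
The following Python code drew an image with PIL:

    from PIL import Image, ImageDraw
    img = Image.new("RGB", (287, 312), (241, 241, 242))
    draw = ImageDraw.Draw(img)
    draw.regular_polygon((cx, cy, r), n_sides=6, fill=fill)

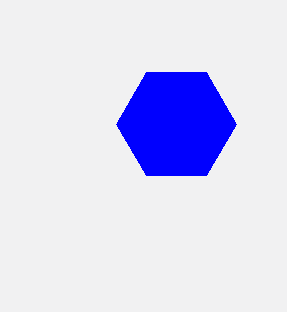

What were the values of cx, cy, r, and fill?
cx = 176; cy = 124; r = 60; fill = 'blue'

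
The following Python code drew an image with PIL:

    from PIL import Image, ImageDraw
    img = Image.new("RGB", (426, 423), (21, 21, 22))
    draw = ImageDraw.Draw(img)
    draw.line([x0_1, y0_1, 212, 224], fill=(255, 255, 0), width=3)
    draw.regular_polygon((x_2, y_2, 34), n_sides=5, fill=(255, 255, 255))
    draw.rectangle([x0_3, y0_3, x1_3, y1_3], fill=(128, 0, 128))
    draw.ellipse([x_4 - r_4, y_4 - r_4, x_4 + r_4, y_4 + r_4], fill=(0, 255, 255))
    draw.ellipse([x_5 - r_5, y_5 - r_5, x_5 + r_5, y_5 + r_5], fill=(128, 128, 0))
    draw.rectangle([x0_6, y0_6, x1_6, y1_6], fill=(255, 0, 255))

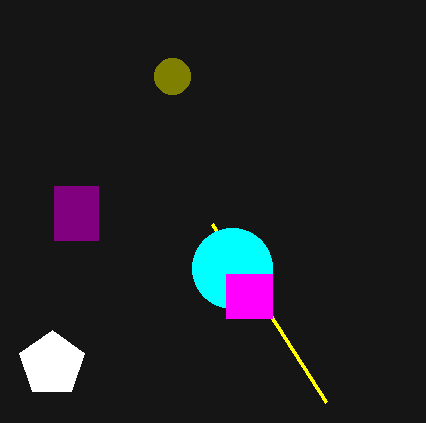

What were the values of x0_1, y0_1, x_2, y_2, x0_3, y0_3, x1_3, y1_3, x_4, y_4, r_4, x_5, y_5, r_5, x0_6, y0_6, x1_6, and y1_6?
x0_1 = 326; y0_1 = 402; x_2 = 52; y_2 = 364; x0_3 = 54; y0_3 = 186; x1_3 = 98; y1_3 = 240; x_4 = 232; y_4 = 268; r_4 = 40; x_5 = 172; y_5 = 76; r_5 = 18; x0_6 = 226; y0_6 = 274; x1_6 = 272; y1_6 = 318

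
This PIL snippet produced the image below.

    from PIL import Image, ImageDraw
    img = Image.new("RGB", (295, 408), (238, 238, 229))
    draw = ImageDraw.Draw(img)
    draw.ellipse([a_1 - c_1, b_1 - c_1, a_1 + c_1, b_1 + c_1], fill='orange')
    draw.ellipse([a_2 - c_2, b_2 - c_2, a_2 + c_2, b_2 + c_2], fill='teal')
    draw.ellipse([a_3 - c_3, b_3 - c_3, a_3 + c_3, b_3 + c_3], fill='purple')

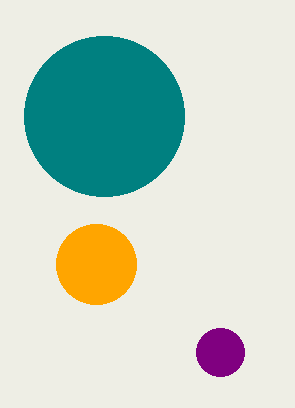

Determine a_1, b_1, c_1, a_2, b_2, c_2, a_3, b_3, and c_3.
a_1 = 96; b_1 = 264; c_1 = 40; a_2 = 104; b_2 = 116; c_2 = 80; a_3 = 220; b_3 = 352; c_3 = 24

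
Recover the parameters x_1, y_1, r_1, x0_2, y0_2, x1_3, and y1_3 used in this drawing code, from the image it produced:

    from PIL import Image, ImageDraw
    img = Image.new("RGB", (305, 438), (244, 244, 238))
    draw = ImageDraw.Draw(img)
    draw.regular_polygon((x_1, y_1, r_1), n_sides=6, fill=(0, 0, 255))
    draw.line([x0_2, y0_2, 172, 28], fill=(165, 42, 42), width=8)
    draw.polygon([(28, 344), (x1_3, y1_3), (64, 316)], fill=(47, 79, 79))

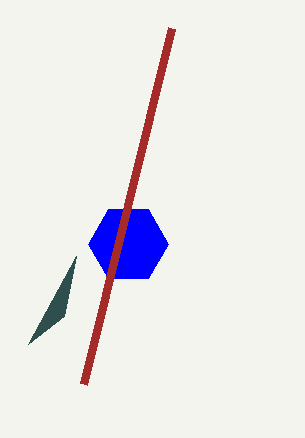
x_1 = 128
y_1 = 244
r_1 = 40
x0_2 = 84
y0_2 = 384
x1_3 = 76
y1_3 = 256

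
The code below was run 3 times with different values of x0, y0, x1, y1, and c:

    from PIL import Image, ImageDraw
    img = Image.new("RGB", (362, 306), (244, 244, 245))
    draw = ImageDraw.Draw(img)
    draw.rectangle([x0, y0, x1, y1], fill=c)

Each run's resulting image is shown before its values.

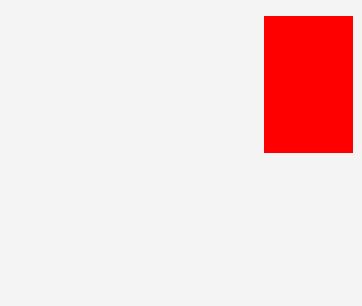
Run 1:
x0 = 264
y0 = 16
x1 = 352
y1 = 152
c = 'red'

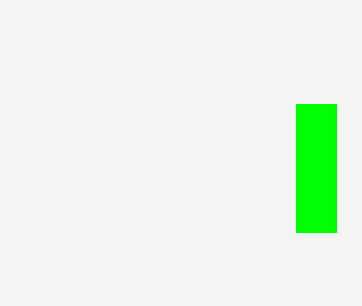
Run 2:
x0 = 296
y0 = 104
x1 = 336
y1 = 232
c = 'lime'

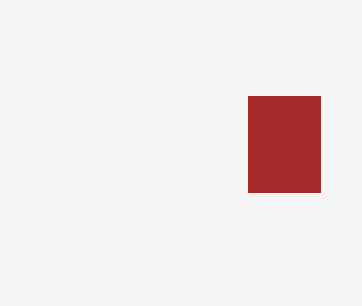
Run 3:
x0 = 248, y0 = 96, x1 = 320, y1 = 192, c = 'brown'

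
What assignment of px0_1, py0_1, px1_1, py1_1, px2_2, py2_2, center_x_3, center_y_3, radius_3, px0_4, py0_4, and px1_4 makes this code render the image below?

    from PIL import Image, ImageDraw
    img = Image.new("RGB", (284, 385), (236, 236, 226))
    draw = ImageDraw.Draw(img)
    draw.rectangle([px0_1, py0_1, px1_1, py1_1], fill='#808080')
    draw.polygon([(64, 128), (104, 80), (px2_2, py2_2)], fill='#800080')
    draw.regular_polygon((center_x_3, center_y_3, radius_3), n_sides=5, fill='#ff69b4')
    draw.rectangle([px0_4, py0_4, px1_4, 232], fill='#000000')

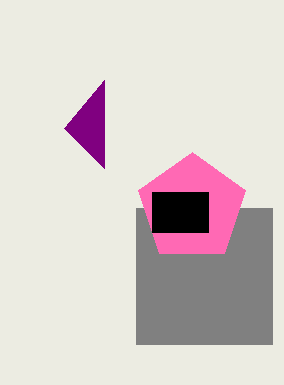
px0_1 = 136; py0_1 = 208; px1_1 = 272; py1_1 = 344; px2_2 = 104; py2_2 = 168; center_x_3 = 192; center_y_3 = 208; radius_3 = 56; px0_4 = 152; py0_4 = 192; px1_4 = 208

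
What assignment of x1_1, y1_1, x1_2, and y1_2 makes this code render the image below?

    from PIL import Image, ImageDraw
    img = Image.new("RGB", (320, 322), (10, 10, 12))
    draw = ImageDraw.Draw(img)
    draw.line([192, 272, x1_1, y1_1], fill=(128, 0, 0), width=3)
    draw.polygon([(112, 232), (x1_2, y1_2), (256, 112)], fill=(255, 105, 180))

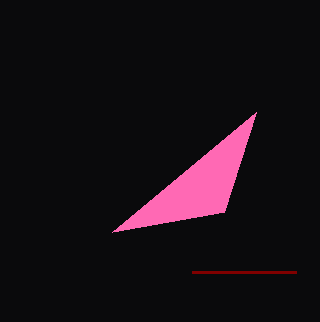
x1_1 = 296, y1_1 = 272, x1_2 = 224, y1_2 = 212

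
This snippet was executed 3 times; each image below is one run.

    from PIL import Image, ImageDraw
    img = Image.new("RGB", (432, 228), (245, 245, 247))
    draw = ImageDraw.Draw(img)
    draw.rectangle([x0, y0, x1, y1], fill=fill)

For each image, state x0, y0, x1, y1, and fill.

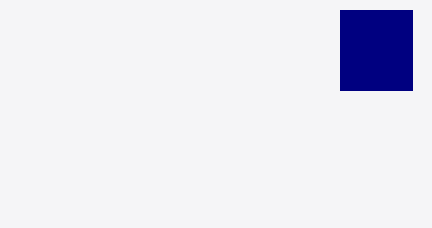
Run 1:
x0 = 340; y0 = 10; x1 = 412; y1 = 90; fill = 'navy'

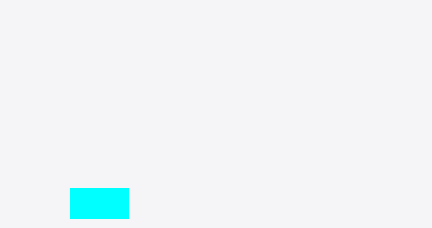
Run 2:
x0 = 70
y0 = 188
x1 = 128
y1 = 218
fill = 'cyan'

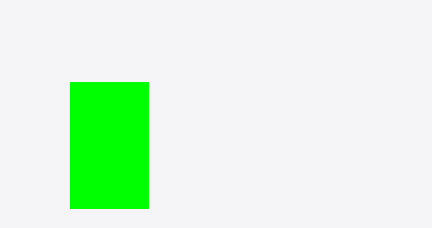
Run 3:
x0 = 70, y0 = 82, x1 = 148, y1 = 208, fill = 'lime'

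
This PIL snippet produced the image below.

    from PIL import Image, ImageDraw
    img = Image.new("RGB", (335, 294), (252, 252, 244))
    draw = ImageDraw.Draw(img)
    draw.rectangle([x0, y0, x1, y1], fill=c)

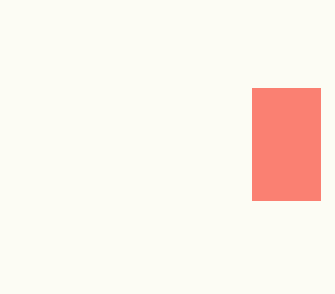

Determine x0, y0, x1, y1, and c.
x0 = 252, y0 = 88, x1 = 320, y1 = 200, c = 'salmon'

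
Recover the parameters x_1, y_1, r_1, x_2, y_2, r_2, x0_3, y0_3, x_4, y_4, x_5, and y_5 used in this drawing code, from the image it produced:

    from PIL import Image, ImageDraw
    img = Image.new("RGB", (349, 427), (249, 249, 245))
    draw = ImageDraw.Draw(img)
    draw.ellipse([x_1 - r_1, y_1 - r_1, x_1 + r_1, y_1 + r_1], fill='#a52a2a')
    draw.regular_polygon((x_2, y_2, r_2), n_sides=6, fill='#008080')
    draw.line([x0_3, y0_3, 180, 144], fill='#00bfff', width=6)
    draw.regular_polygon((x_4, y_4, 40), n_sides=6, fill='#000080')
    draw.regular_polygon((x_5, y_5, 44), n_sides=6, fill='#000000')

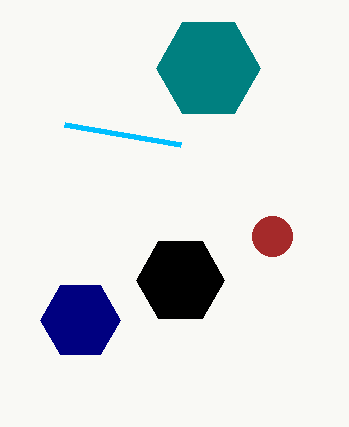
x_1 = 272; y_1 = 236; r_1 = 20; x_2 = 208; y_2 = 68; r_2 = 52; x0_3 = 64; y0_3 = 124; x_4 = 80; y_4 = 320; x_5 = 180; y_5 = 280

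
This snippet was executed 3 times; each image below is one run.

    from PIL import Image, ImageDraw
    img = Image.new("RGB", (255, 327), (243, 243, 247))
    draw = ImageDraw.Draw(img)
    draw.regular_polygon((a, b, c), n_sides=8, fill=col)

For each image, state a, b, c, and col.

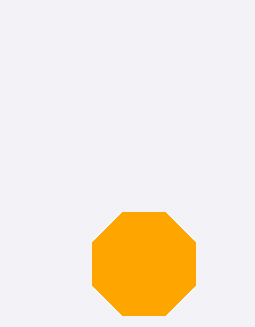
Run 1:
a = 144, b = 264, c = 56, col = 'orange'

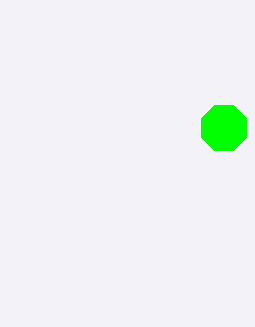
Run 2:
a = 224, b = 128, c = 24, col = 'lime'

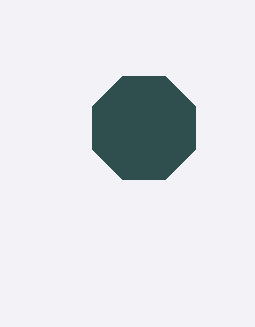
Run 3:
a = 144; b = 128; c = 56; col = 'darkslategray'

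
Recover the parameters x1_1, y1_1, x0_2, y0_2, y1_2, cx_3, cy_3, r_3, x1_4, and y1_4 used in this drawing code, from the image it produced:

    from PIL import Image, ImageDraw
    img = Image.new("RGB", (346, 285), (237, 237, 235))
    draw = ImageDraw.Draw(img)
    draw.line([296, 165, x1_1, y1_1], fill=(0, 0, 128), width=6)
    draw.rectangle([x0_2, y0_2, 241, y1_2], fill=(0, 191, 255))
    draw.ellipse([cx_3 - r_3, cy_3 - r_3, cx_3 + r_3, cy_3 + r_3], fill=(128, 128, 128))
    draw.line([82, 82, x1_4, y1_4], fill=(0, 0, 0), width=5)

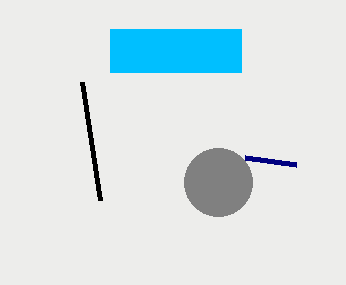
x1_1 = 245, y1_1 = 158, x0_2 = 110, y0_2 = 29, y1_2 = 72, cx_3 = 218, cy_3 = 182, r_3 = 34, x1_4 = 100, y1_4 = 200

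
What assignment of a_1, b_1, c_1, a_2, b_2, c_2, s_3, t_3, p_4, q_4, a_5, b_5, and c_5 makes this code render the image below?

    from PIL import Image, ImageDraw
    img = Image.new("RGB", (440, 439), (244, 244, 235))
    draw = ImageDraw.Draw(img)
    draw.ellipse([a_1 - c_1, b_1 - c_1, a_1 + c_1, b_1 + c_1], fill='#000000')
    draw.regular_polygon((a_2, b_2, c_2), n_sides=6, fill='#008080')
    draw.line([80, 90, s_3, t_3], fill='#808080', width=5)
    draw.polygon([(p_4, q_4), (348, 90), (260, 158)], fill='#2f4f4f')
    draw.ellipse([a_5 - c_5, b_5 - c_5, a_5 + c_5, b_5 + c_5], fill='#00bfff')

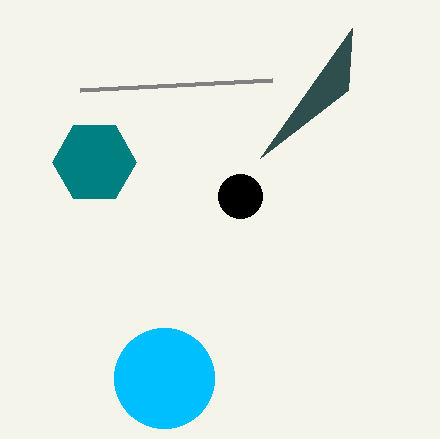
a_1 = 240; b_1 = 196; c_1 = 22; a_2 = 94; b_2 = 162; c_2 = 42; s_3 = 272; t_3 = 80; p_4 = 352; q_4 = 28; a_5 = 164; b_5 = 378; c_5 = 50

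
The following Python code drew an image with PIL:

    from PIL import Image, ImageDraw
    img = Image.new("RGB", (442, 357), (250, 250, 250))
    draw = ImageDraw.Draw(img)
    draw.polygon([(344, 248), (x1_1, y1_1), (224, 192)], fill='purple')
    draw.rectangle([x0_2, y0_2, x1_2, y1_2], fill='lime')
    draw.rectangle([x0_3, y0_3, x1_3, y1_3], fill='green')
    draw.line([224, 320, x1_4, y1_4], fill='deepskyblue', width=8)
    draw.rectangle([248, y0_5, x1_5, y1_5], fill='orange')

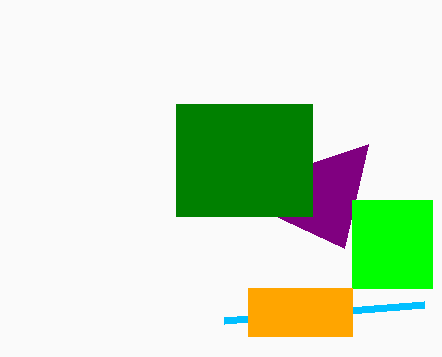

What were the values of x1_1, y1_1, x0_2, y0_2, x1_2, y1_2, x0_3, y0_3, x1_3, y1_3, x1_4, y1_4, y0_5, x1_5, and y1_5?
x1_1 = 368, y1_1 = 144, x0_2 = 352, y0_2 = 200, x1_2 = 432, y1_2 = 288, x0_3 = 176, y0_3 = 104, x1_3 = 312, y1_3 = 216, x1_4 = 424, y1_4 = 304, y0_5 = 288, x1_5 = 352, y1_5 = 336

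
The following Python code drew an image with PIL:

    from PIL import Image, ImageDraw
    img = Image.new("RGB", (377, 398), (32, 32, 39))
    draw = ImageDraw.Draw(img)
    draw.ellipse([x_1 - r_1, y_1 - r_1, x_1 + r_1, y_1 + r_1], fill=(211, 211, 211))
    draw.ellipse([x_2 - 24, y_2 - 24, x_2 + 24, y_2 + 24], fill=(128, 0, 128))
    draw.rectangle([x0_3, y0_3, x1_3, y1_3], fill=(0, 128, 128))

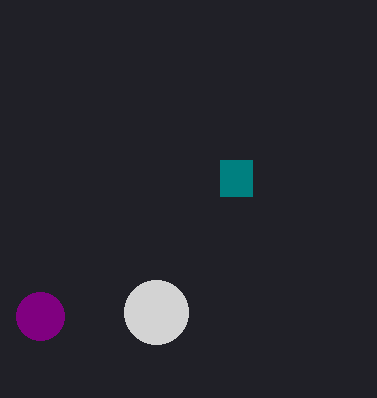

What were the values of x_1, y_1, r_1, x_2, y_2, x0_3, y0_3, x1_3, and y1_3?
x_1 = 156, y_1 = 312, r_1 = 32, x_2 = 40, y_2 = 316, x0_3 = 220, y0_3 = 160, x1_3 = 252, y1_3 = 196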